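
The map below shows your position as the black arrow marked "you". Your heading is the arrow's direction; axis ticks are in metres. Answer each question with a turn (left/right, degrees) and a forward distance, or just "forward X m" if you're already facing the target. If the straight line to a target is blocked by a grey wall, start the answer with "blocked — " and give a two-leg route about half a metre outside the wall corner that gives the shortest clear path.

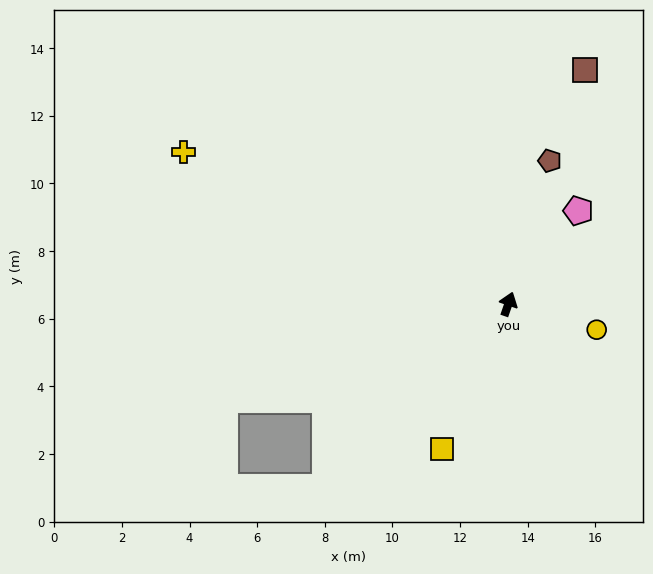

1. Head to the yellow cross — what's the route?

turn left 84°, forward 10.6 m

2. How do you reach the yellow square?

turn left 174°, forward 4.7 m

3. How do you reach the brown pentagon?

turn left 3°, forward 4.4 m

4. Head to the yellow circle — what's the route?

turn right 87°, forward 2.7 m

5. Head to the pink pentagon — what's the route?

turn right 18°, forward 3.4 m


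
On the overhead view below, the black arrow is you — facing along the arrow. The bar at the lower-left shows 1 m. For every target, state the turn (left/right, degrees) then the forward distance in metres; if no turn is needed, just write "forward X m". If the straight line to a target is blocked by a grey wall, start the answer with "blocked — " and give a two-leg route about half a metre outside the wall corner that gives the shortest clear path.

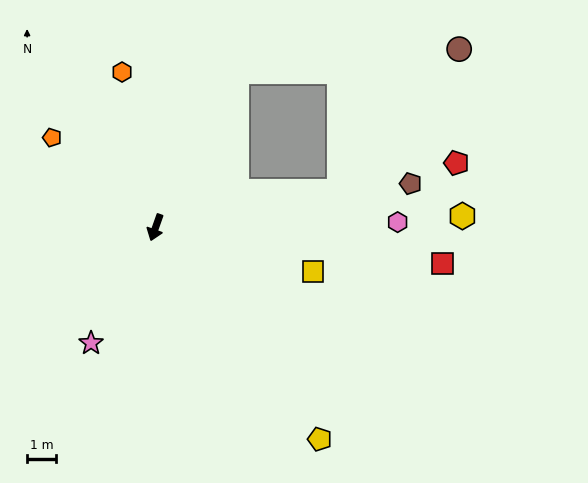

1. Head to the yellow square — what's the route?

turn left 94°, forward 5.7 m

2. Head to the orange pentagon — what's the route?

turn right 111°, forward 4.7 m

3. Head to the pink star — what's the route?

turn right 10°, forward 4.6 m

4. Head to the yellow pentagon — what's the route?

turn left 57°, forward 9.3 m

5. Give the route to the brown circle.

blocked — turn left 121°, forward 6.5 m, then turn left 38°, forward 6.4 m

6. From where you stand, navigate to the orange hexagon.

turn right 148°, forward 5.5 m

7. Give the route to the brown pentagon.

turn left 119°, forward 8.9 m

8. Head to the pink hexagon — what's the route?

turn left 111°, forward 8.4 m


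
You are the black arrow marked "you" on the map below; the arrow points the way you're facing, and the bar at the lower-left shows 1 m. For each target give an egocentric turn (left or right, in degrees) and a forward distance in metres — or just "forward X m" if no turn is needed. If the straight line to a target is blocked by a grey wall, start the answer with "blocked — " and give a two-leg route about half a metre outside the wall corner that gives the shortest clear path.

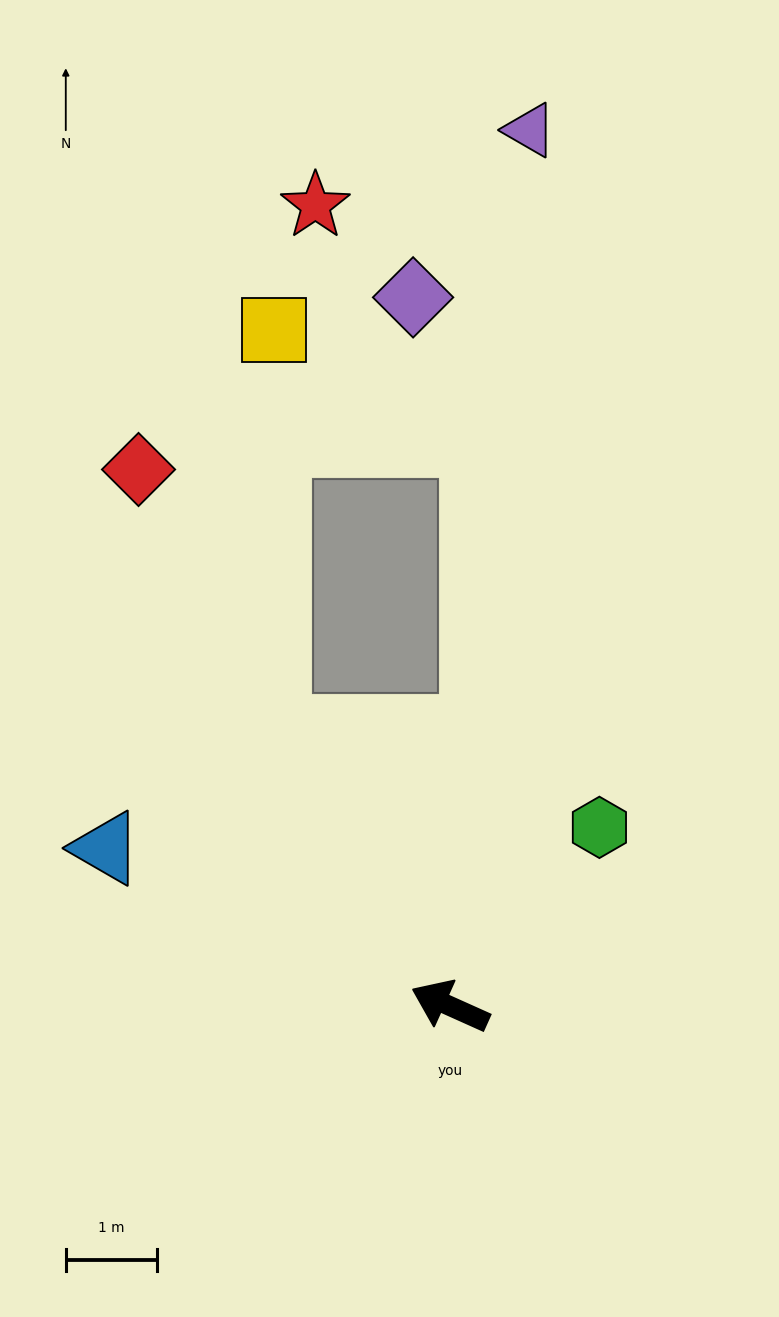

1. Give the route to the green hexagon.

turn right 106°, forward 2.6 m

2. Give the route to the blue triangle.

forward 4.1 m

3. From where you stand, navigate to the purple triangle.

turn right 71°, forward 9.6 m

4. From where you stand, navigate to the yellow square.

blocked — turn right 33°, forward 3.6 m, then turn right 33°, forward 4.4 m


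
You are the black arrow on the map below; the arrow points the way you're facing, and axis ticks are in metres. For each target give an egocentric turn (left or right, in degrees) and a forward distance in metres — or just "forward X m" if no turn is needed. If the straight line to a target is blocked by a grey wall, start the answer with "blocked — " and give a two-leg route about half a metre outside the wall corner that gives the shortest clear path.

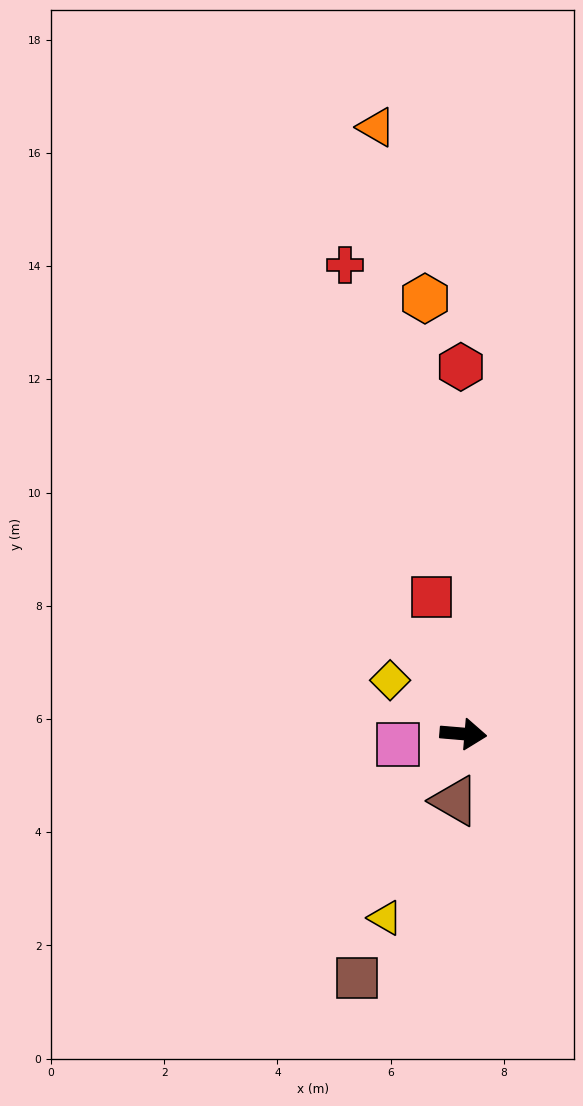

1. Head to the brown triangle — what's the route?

turn right 93°, forward 1.2 m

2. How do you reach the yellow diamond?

turn left 149°, forward 1.6 m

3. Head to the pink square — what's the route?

turn right 166°, forward 1.2 m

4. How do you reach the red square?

turn left 108°, forward 2.5 m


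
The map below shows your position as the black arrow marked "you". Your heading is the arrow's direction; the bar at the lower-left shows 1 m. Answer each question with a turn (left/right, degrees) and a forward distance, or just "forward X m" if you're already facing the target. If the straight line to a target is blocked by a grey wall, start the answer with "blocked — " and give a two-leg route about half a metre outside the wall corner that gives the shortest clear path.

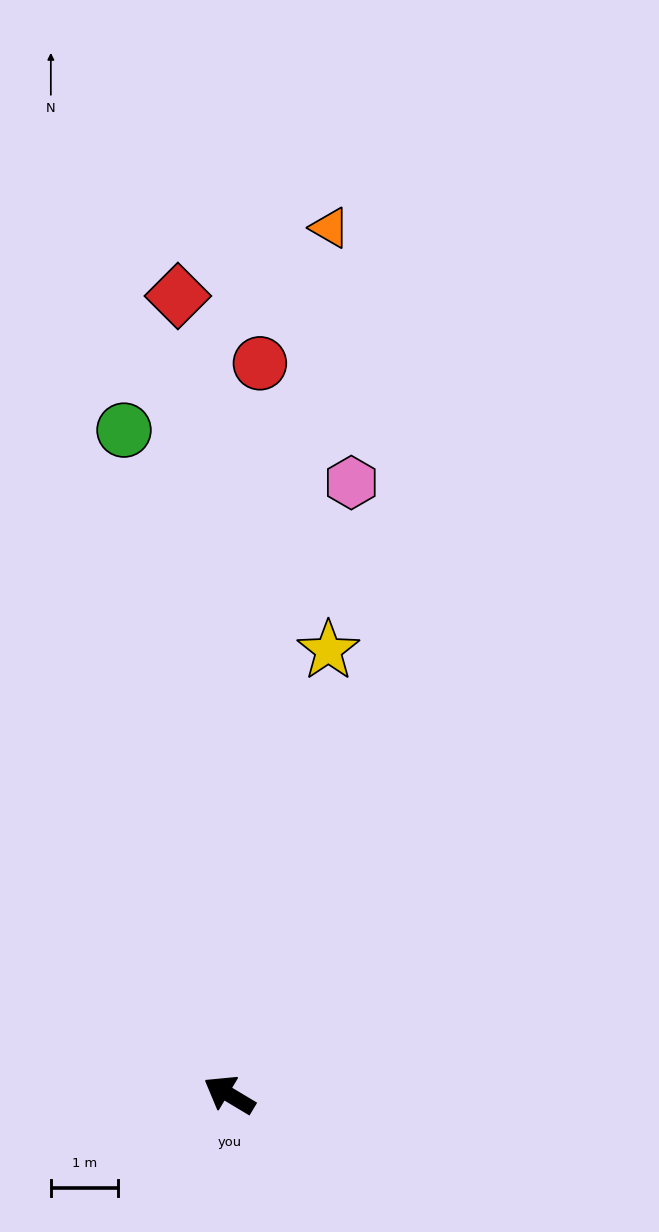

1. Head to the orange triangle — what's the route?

turn right 66°, forward 12.9 m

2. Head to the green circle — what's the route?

turn right 50°, forward 10.0 m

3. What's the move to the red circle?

turn right 61°, forward 10.9 m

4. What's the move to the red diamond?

turn right 55°, forward 11.9 m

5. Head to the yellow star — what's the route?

turn right 72°, forward 6.8 m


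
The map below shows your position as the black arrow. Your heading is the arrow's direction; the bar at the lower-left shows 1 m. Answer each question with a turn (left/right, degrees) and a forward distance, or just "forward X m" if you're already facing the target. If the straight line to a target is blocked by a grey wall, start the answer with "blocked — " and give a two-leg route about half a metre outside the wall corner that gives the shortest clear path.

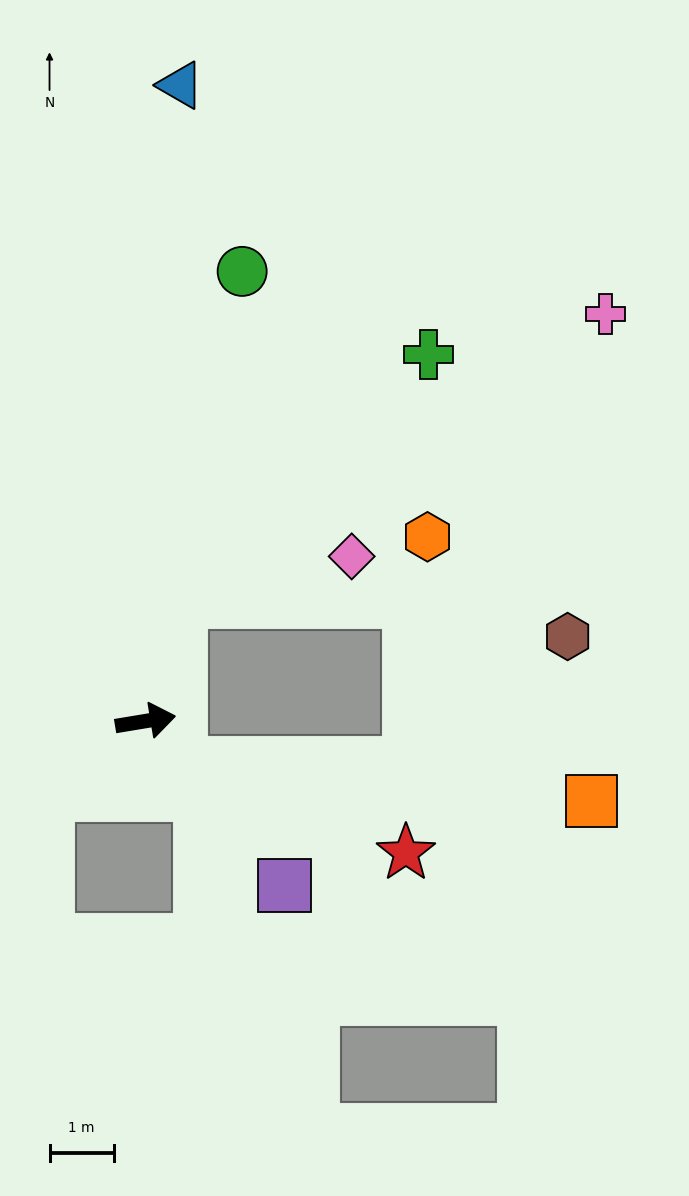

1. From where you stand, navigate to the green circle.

turn left 68°, forward 7.1 m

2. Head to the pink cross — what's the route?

blocked — turn left 65°, forward 1.9 m, then turn right 40°, forward 8.0 m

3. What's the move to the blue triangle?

turn left 77°, forward 9.9 m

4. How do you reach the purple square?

turn right 59°, forward 3.3 m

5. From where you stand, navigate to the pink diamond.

blocked — turn left 65°, forward 1.9 m, then turn right 60°, forward 2.8 m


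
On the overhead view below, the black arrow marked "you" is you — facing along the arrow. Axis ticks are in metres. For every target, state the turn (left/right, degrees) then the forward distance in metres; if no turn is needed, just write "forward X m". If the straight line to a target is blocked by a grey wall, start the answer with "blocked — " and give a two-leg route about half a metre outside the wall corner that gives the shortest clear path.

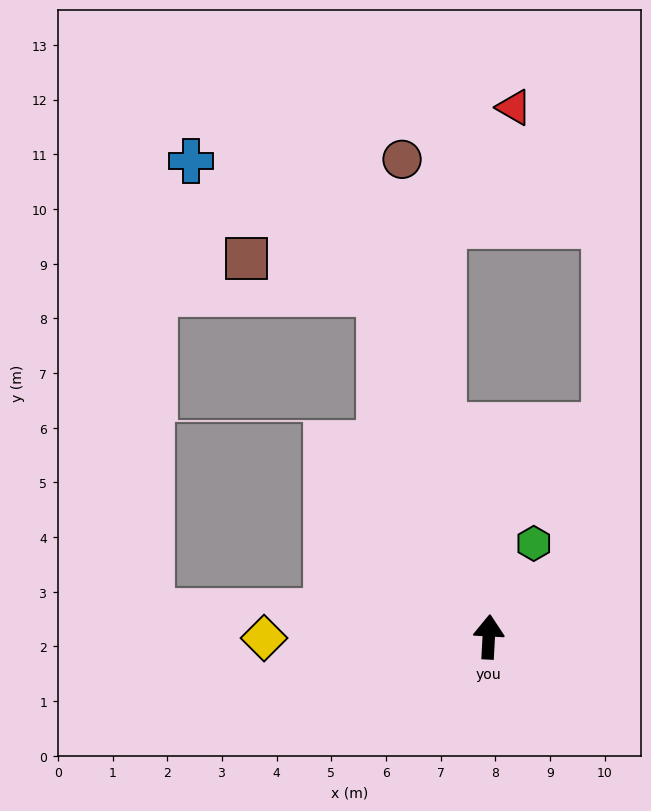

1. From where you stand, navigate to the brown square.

blocked — turn left 21°, forward 6.6 m, then turn left 57°, forward 2.5 m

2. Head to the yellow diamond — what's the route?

turn left 93°, forward 4.1 m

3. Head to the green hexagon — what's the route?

turn right 23°, forward 1.9 m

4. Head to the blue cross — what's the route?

blocked — turn left 21°, forward 6.6 m, then turn left 37°, forward 4.2 m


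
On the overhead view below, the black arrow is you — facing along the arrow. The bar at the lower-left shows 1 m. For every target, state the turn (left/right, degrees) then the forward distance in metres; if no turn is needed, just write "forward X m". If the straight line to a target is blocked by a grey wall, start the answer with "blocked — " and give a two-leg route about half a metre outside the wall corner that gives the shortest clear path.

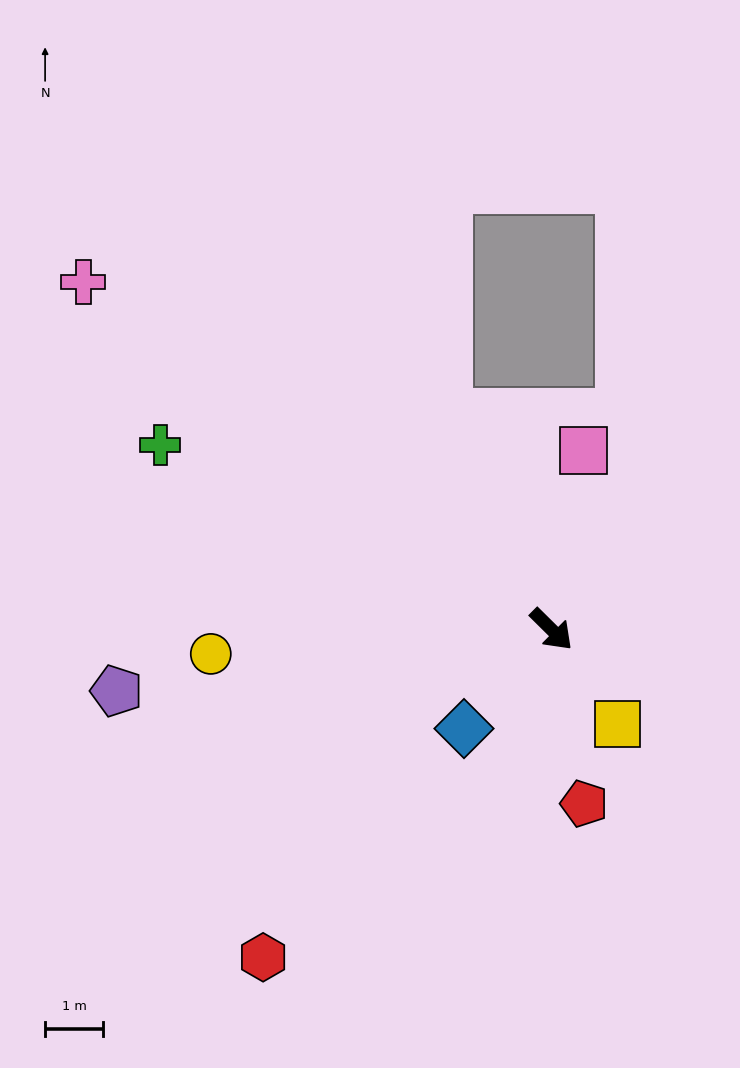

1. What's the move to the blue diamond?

turn right 87°, forward 2.3 m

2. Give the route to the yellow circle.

turn right 131°, forward 5.9 m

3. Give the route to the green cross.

turn right 161°, forward 7.4 m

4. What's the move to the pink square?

turn left 125°, forward 3.1 m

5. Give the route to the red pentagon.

turn right 35°, forward 3.1 m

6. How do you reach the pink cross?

turn right 172°, forward 10.0 m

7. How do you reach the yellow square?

turn right 10°, forward 2.0 m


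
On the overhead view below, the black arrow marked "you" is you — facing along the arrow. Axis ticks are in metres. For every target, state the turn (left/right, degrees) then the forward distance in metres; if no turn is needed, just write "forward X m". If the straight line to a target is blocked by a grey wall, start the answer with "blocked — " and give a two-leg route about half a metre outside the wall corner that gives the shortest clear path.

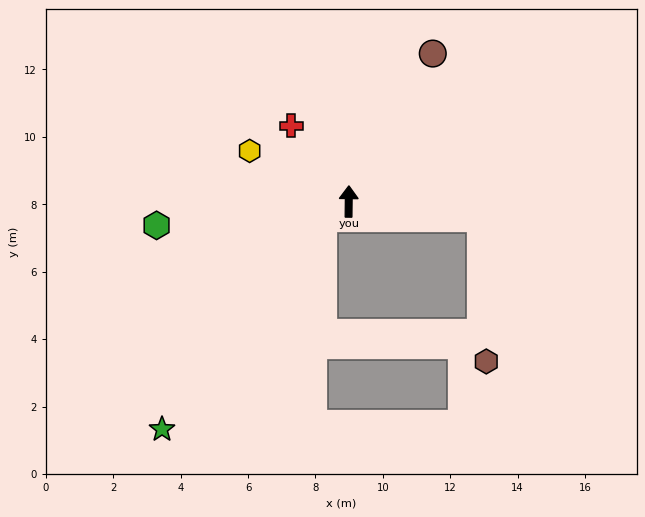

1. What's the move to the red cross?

turn left 38°, forward 2.8 m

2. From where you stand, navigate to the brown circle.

turn right 29°, forward 5.0 m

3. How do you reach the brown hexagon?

blocked — turn right 96°, forward 4.0 m, then turn right 81°, forward 4.3 m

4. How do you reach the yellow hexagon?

turn left 64°, forward 3.3 m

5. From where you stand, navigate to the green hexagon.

turn left 98°, forward 5.7 m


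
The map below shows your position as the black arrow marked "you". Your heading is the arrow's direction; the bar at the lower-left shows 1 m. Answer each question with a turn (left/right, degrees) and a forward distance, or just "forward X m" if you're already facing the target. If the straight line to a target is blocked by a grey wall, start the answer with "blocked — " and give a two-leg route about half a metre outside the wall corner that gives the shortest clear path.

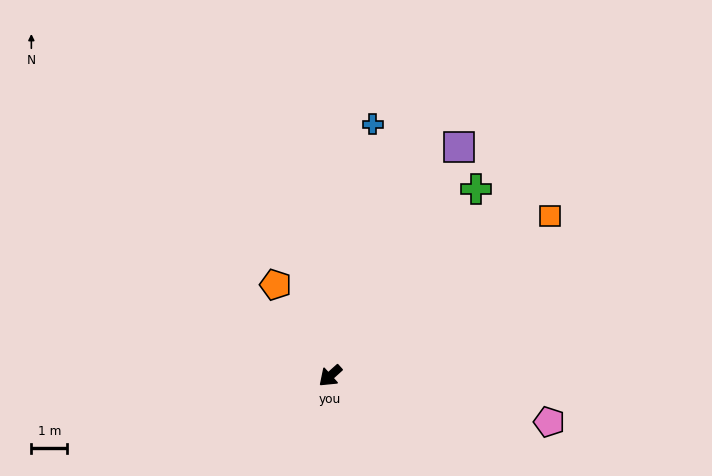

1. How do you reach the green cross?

turn right 170°, forward 6.6 m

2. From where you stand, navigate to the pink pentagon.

turn left 126°, forward 6.2 m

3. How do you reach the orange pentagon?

turn right 101°, forward 2.9 m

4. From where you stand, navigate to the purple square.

turn right 161°, forward 7.3 m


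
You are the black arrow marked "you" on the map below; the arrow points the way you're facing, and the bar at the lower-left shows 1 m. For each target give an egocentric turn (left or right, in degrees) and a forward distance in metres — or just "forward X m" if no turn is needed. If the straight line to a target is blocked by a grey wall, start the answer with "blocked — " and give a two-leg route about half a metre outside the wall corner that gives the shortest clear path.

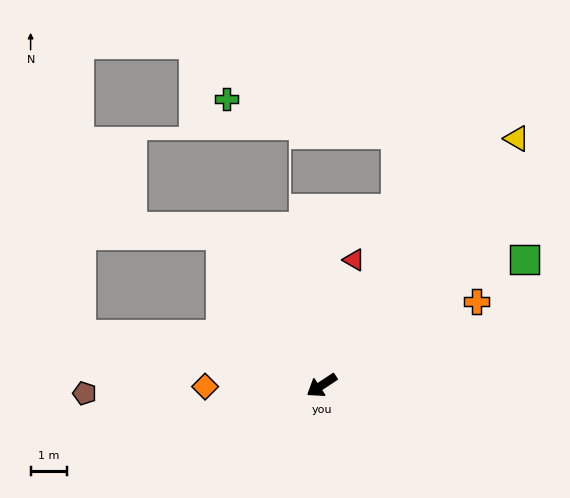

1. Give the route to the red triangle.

turn right 138°, forward 3.6 m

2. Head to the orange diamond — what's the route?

turn right 33°, forward 3.2 m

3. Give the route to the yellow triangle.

turn right 162°, forward 8.7 m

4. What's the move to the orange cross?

turn left 175°, forward 4.9 m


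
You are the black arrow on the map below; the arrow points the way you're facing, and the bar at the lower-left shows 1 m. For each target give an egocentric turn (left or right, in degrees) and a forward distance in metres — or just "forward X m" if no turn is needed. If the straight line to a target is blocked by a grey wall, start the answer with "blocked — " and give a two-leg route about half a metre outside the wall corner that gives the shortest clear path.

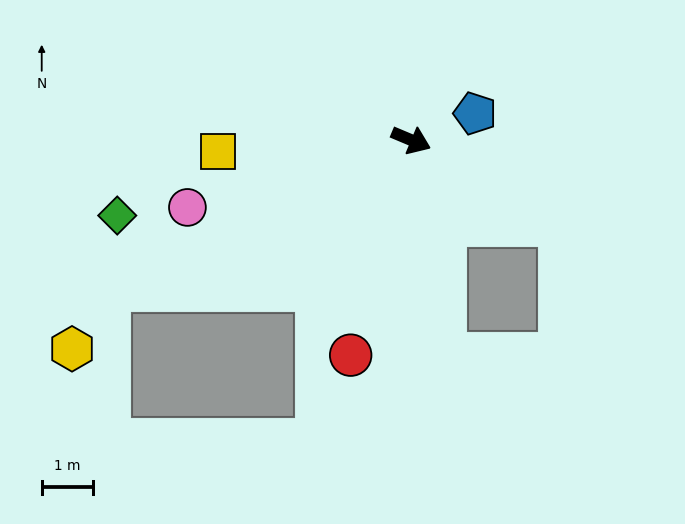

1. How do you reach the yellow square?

turn right 154°, forward 3.8 m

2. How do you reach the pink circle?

turn right 140°, forward 4.5 m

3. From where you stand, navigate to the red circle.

turn right 83°, forward 4.3 m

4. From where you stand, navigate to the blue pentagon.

turn left 45°, forward 1.3 m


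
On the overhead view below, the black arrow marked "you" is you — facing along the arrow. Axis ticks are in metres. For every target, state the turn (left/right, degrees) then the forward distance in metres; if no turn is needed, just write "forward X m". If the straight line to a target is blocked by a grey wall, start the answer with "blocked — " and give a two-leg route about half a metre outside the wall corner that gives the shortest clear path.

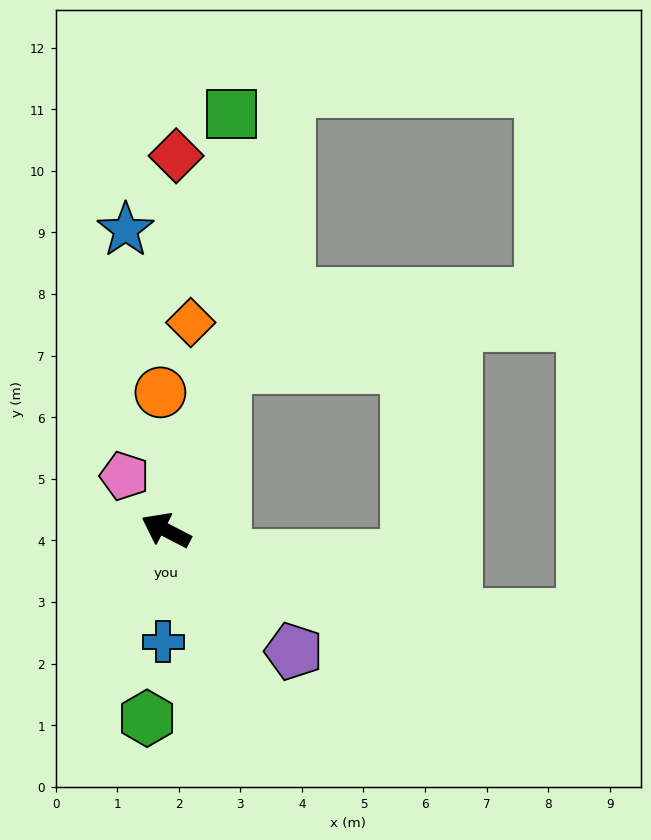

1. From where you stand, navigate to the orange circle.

turn right 60°, forward 2.2 m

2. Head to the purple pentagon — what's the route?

turn left 164°, forward 2.9 m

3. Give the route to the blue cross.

turn left 116°, forward 1.8 m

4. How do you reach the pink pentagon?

turn right 25°, forward 1.1 m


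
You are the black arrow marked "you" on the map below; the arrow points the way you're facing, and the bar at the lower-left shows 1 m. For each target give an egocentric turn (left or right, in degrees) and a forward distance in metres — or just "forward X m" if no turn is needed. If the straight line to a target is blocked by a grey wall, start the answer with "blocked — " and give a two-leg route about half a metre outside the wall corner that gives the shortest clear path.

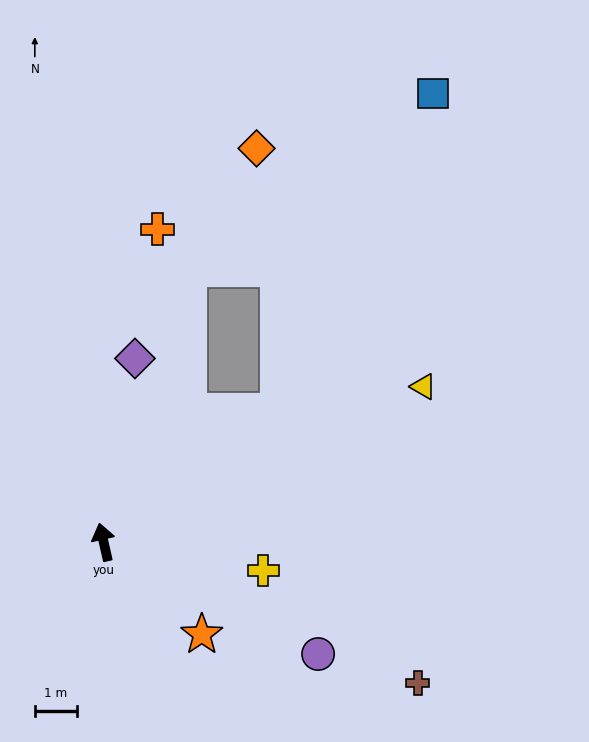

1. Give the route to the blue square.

blocked — turn right 66°, forward 5.2 m, then turn left 27°, forward 8.4 m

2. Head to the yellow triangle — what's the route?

turn right 77°, forward 8.5 m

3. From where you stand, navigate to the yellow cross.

turn right 113°, forward 3.9 m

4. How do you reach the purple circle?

turn right 130°, forward 5.8 m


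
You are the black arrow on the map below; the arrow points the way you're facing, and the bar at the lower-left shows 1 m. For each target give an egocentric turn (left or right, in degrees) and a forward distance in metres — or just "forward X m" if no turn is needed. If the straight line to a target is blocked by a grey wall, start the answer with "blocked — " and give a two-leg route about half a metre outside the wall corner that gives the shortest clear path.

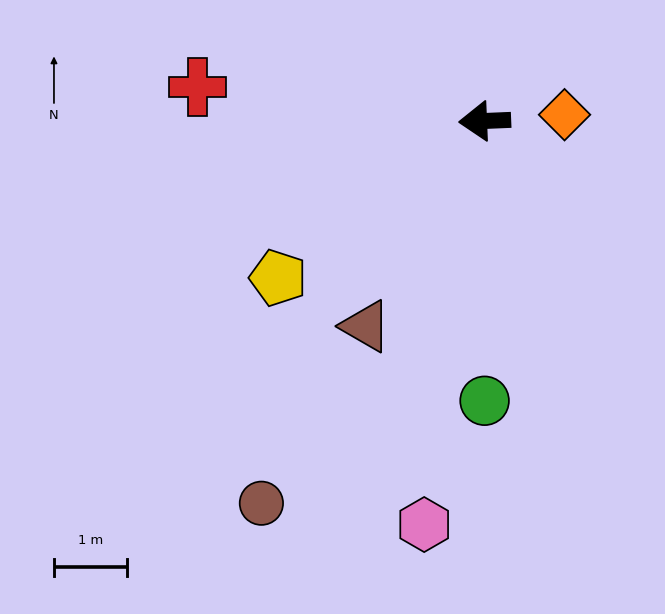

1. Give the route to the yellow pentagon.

turn left 35°, forward 3.6 m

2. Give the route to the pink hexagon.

turn left 79°, forward 5.6 m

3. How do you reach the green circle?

turn left 88°, forward 3.9 m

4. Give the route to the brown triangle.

turn left 58°, forward 3.3 m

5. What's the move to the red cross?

turn right 9°, forward 4.0 m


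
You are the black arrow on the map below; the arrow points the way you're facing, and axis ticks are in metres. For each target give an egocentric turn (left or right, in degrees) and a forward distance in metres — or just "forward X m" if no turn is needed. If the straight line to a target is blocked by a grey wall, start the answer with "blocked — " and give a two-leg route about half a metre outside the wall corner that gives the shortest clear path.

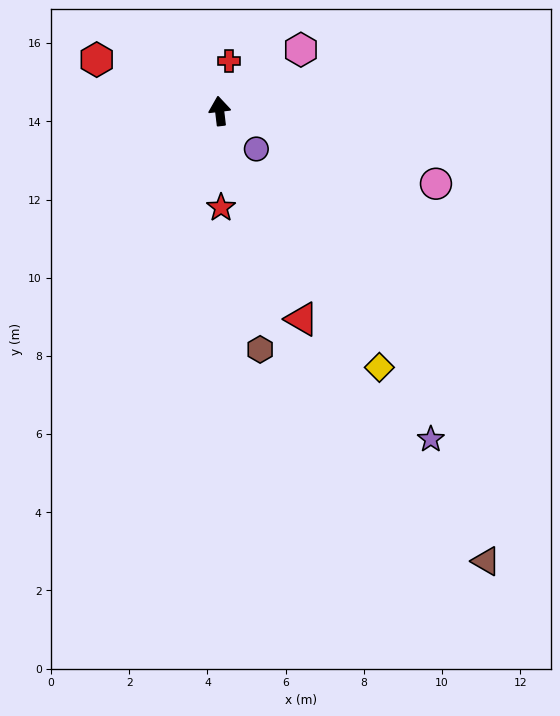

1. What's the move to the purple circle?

turn right 143°, forward 1.4 m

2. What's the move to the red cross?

turn right 17°, forward 1.3 m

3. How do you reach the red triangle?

turn right 165°, forward 5.7 m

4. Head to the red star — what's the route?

turn left 174°, forward 2.5 m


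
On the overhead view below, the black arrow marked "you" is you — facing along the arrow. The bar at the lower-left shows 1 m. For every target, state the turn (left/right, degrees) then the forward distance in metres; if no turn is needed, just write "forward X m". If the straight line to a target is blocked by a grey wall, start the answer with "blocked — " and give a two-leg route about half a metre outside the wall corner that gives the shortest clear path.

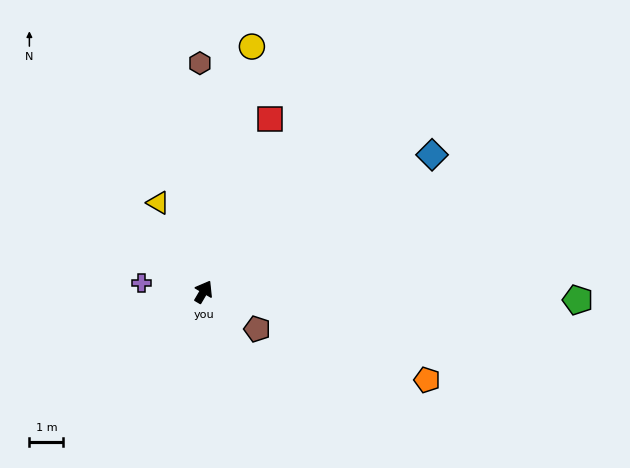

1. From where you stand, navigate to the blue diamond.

turn right 29°, forward 7.9 m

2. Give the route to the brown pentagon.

turn right 94°, forward 1.9 m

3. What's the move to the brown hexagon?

turn left 31°, forward 6.7 m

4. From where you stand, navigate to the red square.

turn left 9°, forward 5.5 m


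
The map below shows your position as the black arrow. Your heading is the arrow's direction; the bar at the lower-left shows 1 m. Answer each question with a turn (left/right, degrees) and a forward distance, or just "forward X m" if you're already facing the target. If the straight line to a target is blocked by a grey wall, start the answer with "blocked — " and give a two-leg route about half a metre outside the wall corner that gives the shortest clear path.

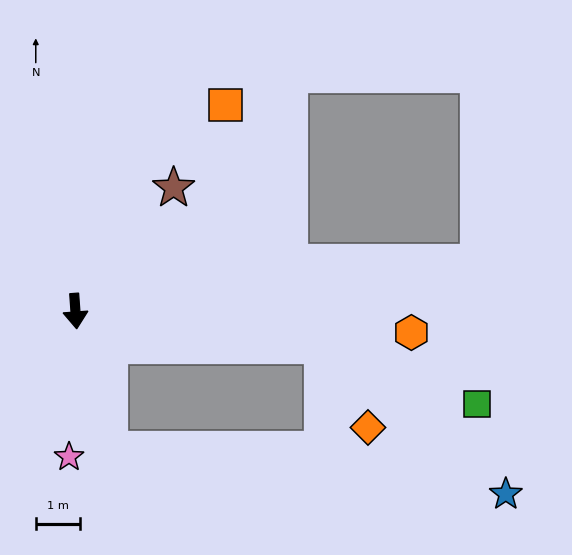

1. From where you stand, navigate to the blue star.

blocked — turn left 78°, forward 5.6 m, then turn right 31°, forward 5.3 m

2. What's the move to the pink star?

turn right 7°, forward 3.3 m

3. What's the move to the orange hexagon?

turn left 82°, forward 7.6 m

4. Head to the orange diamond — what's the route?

blocked — turn left 78°, forward 5.6 m, then turn right 54°, forward 2.1 m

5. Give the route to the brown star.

turn left 137°, forward 3.5 m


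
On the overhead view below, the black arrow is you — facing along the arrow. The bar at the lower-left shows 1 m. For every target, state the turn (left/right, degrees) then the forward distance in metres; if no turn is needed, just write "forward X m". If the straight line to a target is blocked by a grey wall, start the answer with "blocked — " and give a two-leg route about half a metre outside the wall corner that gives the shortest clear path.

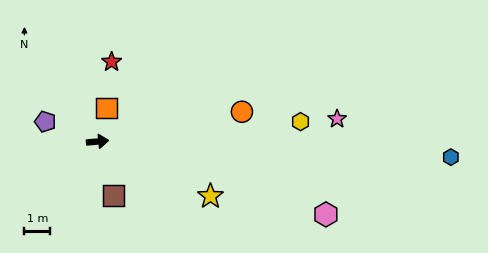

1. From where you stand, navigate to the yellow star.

turn right 31°, forward 4.8 m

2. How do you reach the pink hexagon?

turn right 23°, forward 9.2 m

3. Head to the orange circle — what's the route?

turn left 6°, forward 5.7 m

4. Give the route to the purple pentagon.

turn left 154°, forward 2.2 m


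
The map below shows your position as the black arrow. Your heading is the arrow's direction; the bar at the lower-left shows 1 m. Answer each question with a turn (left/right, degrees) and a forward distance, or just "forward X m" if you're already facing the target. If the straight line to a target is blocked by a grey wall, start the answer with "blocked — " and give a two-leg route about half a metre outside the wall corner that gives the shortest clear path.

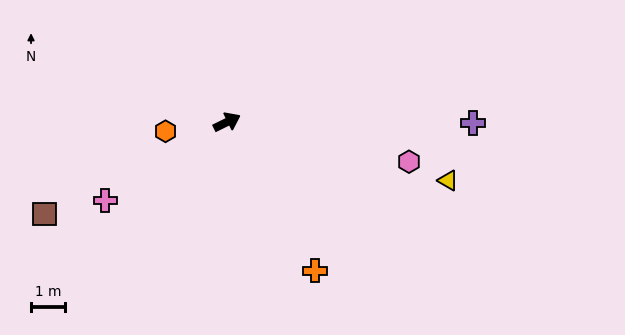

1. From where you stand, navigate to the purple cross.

turn right 26°, forward 7.3 m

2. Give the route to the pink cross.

turn right 173°, forward 4.3 m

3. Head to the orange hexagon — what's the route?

turn left 162°, forward 1.9 m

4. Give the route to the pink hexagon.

turn right 39°, forward 5.5 m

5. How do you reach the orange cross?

turn right 86°, forward 5.1 m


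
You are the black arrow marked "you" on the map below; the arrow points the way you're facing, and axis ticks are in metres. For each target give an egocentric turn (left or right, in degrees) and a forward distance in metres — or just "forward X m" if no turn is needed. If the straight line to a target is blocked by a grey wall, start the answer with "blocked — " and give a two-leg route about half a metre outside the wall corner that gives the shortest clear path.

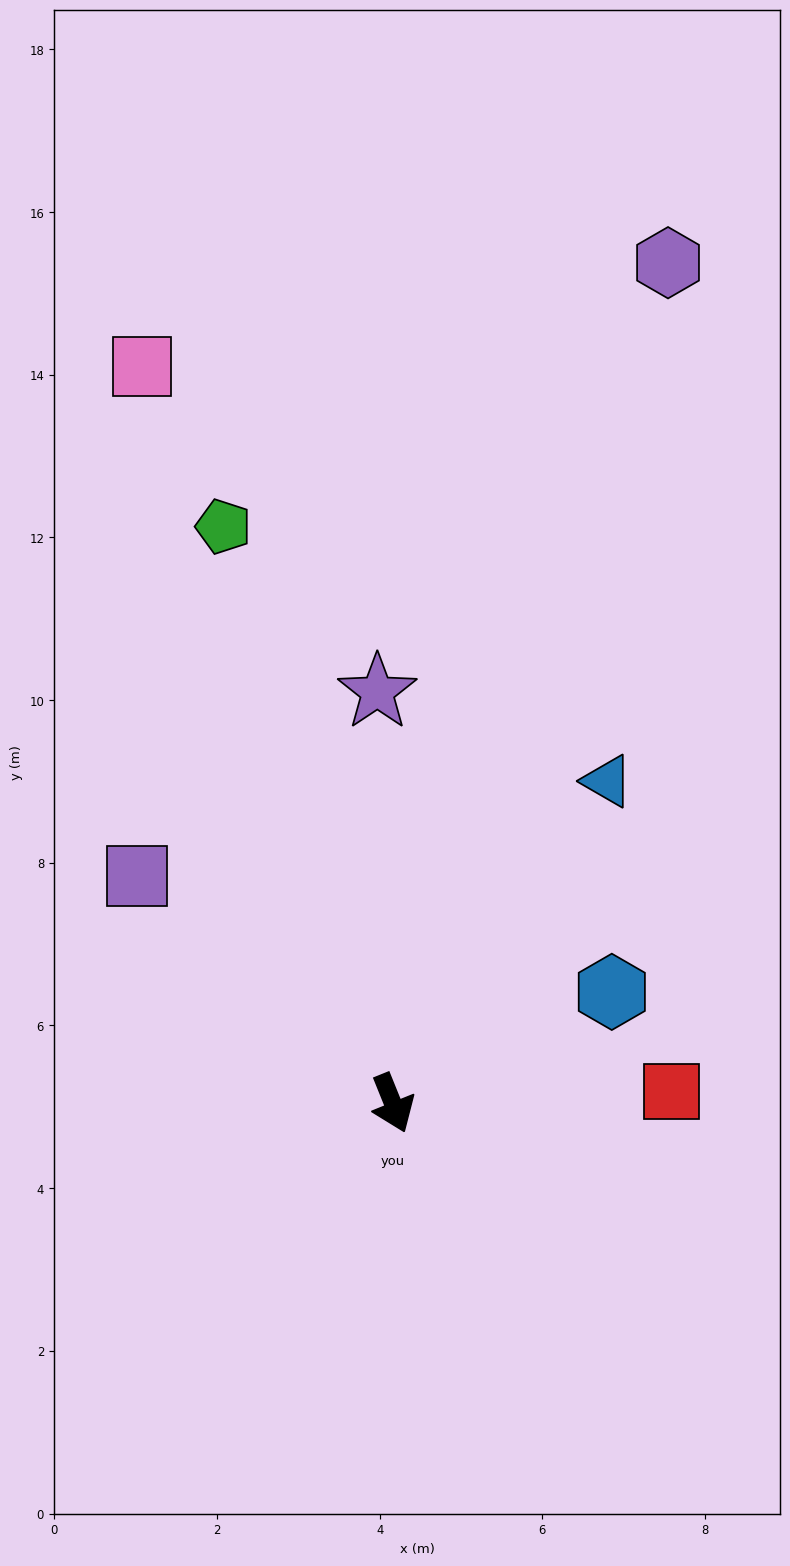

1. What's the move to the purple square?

turn right 154°, forward 4.2 m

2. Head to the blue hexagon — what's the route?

turn left 95°, forward 3.0 m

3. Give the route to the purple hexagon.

turn left 140°, forward 10.9 m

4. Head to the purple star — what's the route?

turn left 160°, forward 5.1 m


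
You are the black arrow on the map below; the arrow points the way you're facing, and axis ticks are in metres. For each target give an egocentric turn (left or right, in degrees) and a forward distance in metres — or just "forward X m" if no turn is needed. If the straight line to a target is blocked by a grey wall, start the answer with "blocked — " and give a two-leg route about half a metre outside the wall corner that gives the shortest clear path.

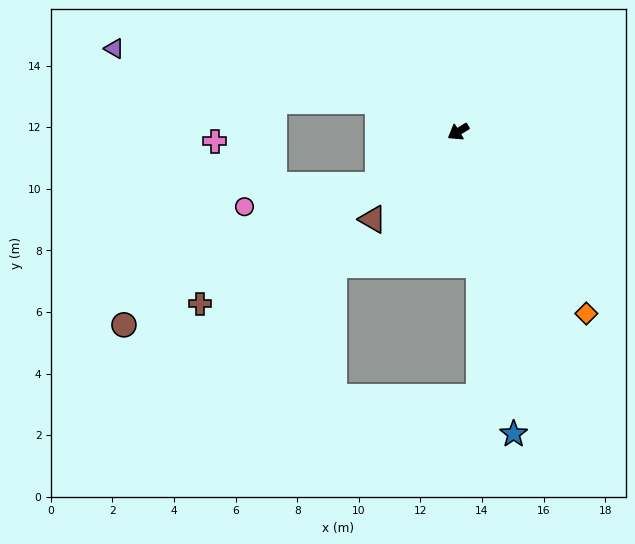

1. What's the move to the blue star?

turn left 69°, forward 10.0 m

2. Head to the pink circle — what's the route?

blocked — forward 3.1 m, then turn right 22°, forward 4.4 m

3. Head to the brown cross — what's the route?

turn left 2°, forward 10.1 m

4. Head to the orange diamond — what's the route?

turn left 94°, forward 7.2 m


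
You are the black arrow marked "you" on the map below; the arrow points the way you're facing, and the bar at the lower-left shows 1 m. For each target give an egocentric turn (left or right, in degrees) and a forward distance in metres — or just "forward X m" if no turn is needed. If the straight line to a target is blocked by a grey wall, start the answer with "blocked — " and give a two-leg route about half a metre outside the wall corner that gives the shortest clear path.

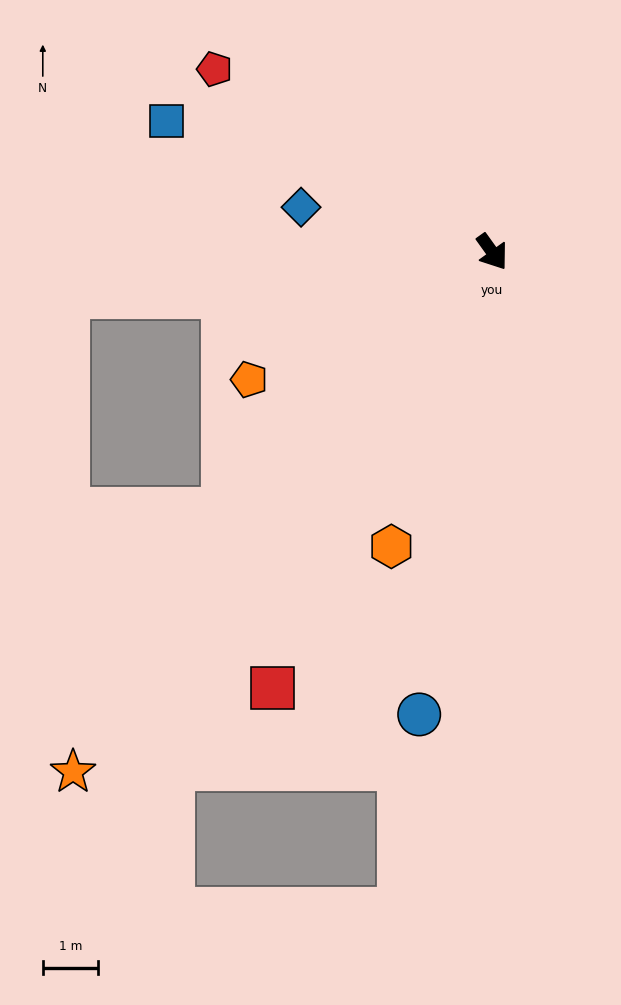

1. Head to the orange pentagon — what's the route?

turn right 98°, forward 5.0 m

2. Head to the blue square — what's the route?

turn right 148°, forward 6.4 m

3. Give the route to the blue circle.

turn right 45°, forward 8.5 m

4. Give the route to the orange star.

turn right 75°, forward 12.1 m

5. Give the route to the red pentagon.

turn right 159°, forward 6.0 m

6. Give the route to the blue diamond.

turn right 139°, forward 3.6 m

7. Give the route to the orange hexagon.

turn right 55°, forward 5.6 m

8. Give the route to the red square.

turn right 62°, forward 8.8 m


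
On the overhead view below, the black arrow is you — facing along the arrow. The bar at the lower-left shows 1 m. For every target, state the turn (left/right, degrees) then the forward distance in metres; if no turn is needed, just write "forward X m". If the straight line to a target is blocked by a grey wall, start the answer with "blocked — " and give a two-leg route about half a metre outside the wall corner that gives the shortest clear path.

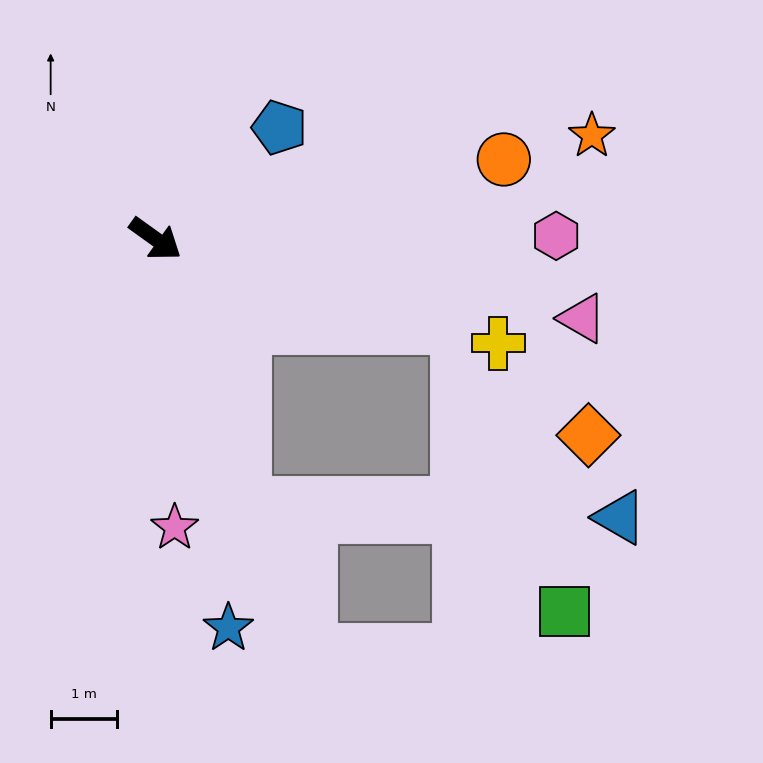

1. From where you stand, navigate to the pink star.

turn right 50°, forward 4.3 m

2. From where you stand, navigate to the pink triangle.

turn left 25°, forward 6.5 m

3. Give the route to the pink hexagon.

turn left 36°, forward 6.0 m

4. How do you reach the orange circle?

turn left 49°, forward 5.4 m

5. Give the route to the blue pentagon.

turn left 78°, forward 2.5 m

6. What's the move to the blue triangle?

blocked — turn right 36°, forward 4.2 m, then turn left 70°, forward 5.7 m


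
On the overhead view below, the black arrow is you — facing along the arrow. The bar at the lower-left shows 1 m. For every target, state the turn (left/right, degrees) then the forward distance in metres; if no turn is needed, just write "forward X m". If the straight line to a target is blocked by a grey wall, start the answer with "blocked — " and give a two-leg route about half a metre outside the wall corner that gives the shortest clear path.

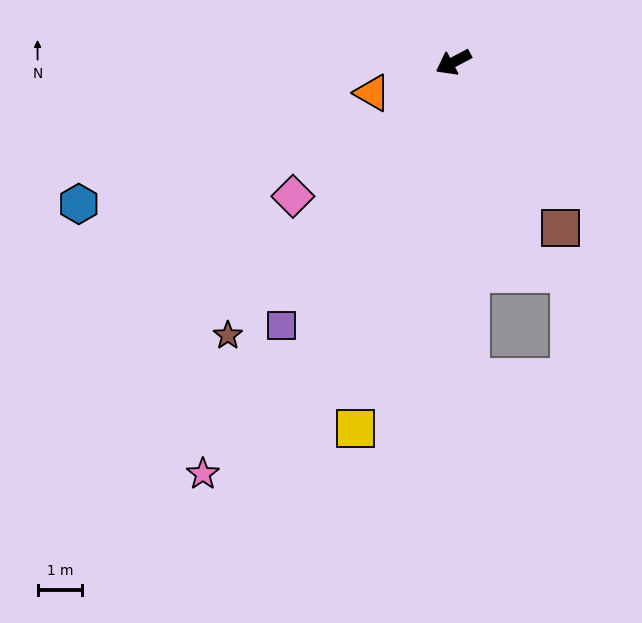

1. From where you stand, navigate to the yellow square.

turn left 47°, forward 8.5 m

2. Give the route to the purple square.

turn left 29°, forward 7.1 m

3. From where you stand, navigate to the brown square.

turn left 95°, forward 4.4 m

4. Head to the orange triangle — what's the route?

turn right 7°, forward 1.9 m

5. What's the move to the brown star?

turn left 22°, forward 8.0 m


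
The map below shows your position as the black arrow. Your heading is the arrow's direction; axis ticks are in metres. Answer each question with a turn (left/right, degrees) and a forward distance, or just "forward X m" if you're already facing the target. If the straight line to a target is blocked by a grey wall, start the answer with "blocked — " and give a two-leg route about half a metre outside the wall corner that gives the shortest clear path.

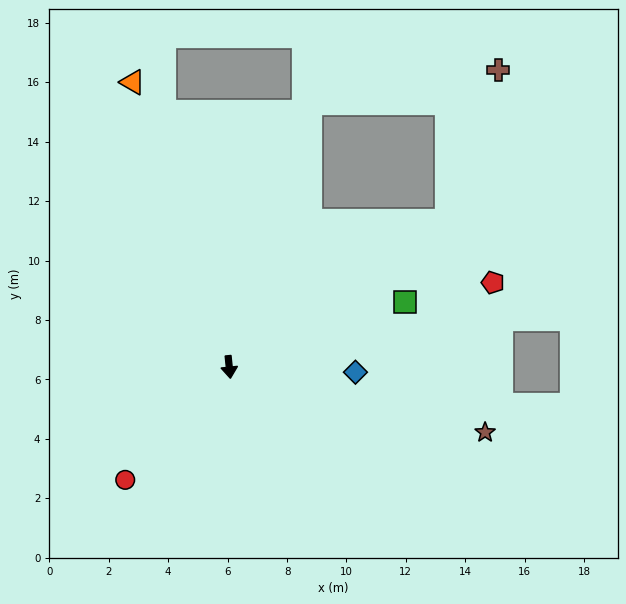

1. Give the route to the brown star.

turn left 70°, forward 8.9 m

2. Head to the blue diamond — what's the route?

turn left 82°, forward 4.3 m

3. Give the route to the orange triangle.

turn right 167°, forward 10.1 m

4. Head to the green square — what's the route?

turn left 104°, forward 6.3 m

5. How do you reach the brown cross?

blocked — turn left 118°, forward 8.8 m, then turn left 38°, forward 5.4 m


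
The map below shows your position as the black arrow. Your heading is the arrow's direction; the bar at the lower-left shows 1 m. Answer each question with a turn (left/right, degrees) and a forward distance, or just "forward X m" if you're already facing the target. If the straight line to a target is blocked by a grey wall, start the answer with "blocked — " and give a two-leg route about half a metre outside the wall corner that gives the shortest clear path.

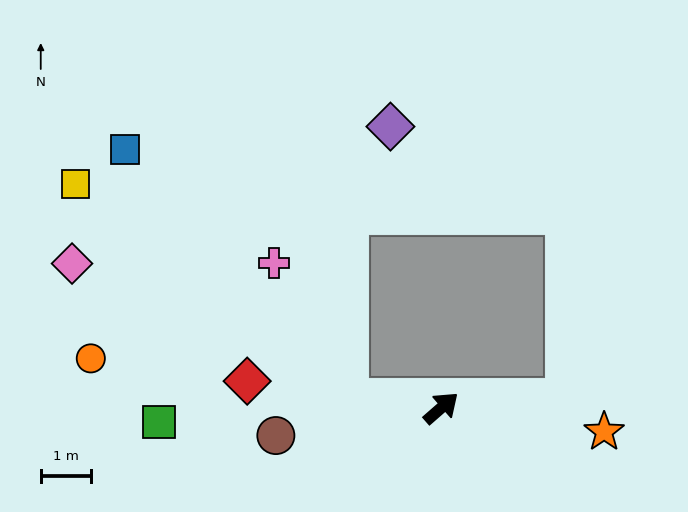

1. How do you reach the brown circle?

turn left 148°, forward 3.4 m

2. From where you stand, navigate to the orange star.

turn right 49°, forward 3.3 m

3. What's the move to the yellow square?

blocked — turn left 134°, forward 1.9 m, then turn right 34°, forward 6.9 m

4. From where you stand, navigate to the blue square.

blocked — turn left 134°, forward 1.9 m, then turn right 43°, forward 6.7 m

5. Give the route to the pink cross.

blocked — turn left 134°, forward 1.9 m, then turn right 57°, forward 3.1 m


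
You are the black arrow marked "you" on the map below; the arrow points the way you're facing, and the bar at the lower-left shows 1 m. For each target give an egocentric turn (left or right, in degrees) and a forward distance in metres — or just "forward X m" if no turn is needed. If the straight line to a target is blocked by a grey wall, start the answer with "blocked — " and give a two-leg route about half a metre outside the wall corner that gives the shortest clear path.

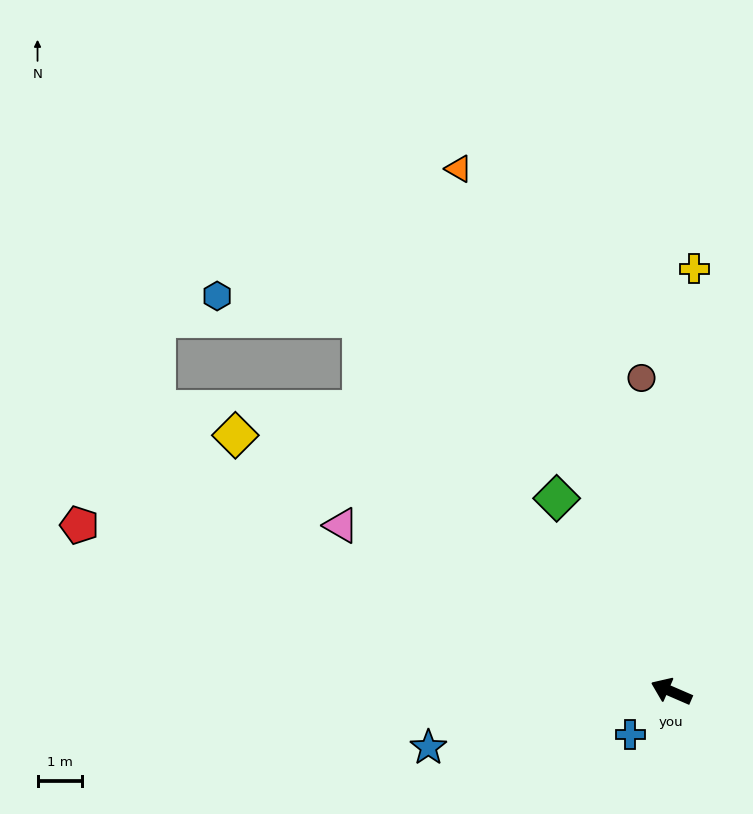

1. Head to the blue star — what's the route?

turn left 36°, forward 5.6 m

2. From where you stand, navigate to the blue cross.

turn left 70°, forward 1.3 m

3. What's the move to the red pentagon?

turn left 8°, forward 13.8 m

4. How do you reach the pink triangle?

turn right 3°, forward 8.3 m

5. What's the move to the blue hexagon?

blocked — turn right 27°, forward 10.8 m, then turn left 41°, forward 3.3 m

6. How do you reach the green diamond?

turn right 36°, forward 5.0 m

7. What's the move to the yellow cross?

turn right 70°, forward 9.5 m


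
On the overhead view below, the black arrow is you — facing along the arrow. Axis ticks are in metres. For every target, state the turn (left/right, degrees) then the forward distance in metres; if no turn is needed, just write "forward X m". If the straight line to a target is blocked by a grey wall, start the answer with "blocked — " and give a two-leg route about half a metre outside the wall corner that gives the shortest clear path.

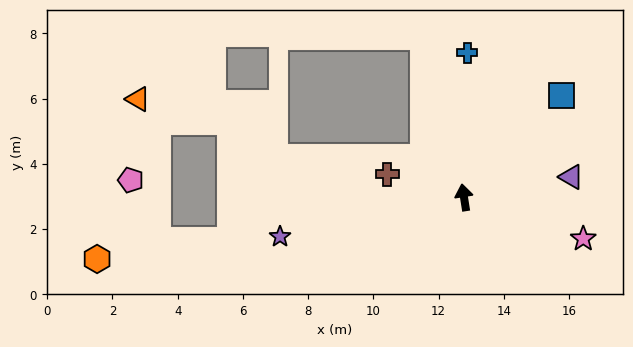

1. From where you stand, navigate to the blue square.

turn right 53°, forward 4.3 m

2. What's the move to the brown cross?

turn left 64°, forward 2.5 m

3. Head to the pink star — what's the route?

turn right 118°, forward 3.9 m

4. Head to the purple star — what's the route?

turn left 93°, forward 5.8 m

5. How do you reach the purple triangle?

turn right 88°, forward 3.3 m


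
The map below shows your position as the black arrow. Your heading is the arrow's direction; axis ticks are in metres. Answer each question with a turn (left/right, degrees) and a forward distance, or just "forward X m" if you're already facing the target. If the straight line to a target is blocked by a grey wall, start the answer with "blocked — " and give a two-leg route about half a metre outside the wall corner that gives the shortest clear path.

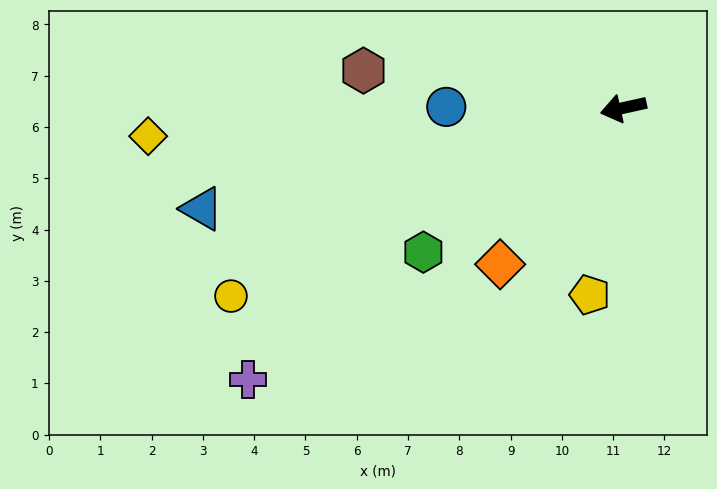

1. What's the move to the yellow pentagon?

turn left 67°, forward 3.7 m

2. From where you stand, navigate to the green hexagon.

turn left 23°, forward 4.8 m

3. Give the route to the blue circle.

turn right 13°, forward 3.5 m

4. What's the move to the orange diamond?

turn left 39°, forward 3.9 m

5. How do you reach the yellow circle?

turn left 13°, forward 8.5 m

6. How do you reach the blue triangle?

forward 8.5 m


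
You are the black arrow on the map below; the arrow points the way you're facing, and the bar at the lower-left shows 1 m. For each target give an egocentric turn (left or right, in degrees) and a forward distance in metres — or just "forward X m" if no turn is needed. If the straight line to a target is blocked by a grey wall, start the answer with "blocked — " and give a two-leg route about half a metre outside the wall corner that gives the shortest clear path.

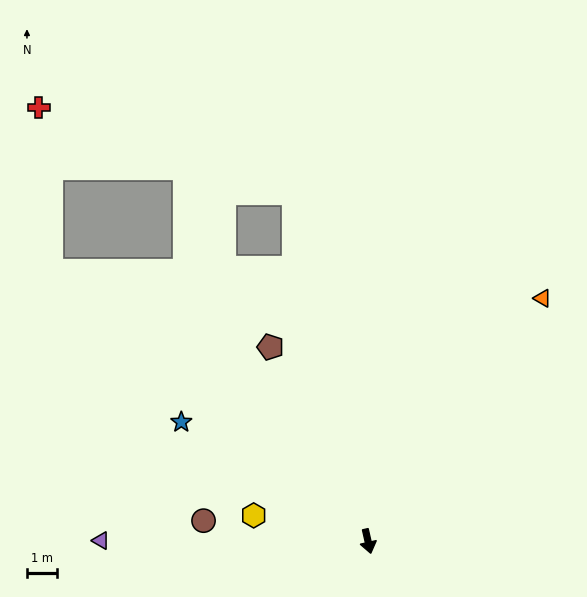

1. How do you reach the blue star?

turn right 135°, forward 7.5 m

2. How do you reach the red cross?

blocked — turn right 143°, forward 14.1 m, then turn right 46°, forward 5.6 m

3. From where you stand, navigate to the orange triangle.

turn left 132°, forward 10.1 m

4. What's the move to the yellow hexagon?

turn right 116°, forward 4.0 m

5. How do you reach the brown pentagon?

turn right 166°, forward 7.4 m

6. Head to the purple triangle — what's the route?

turn right 103°, forward 9.0 m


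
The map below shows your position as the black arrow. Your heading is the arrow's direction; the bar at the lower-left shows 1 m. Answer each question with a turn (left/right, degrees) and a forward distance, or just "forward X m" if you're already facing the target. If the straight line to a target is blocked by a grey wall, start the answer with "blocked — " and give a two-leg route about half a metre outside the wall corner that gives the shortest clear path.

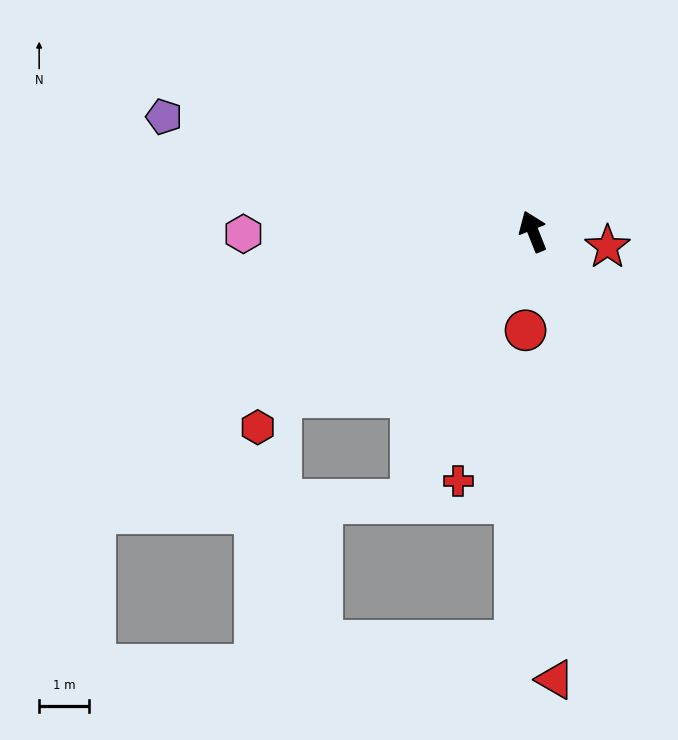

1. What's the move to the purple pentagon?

turn left 51°, forward 7.8 m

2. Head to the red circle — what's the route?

turn left 154°, forward 2.0 m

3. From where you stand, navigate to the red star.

turn right 123°, forward 1.5 m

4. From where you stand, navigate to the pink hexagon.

turn left 69°, forward 5.8 m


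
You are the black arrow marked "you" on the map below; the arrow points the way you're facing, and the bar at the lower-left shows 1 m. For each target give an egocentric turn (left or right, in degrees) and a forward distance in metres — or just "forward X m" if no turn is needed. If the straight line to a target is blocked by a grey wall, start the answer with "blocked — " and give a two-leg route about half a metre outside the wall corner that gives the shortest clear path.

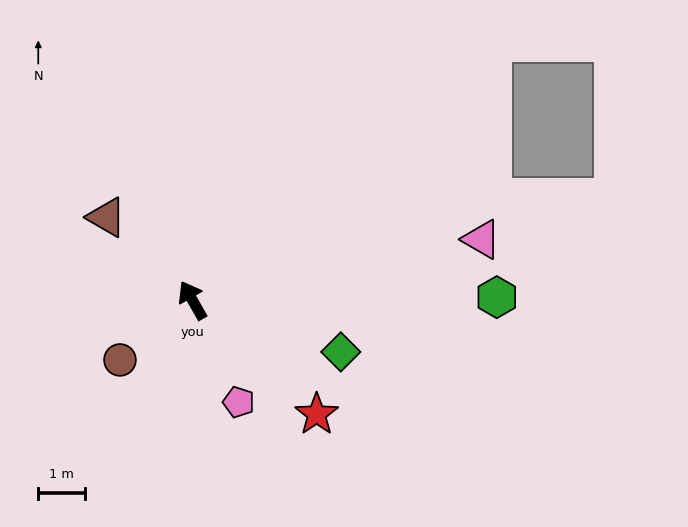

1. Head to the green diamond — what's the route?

turn right 139°, forward 3.4 m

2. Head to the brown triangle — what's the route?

turn left 16°, forward 2.6 m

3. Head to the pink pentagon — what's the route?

turn left 175°, forward 2.4 m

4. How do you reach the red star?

turn right 162°, forward 3.6 m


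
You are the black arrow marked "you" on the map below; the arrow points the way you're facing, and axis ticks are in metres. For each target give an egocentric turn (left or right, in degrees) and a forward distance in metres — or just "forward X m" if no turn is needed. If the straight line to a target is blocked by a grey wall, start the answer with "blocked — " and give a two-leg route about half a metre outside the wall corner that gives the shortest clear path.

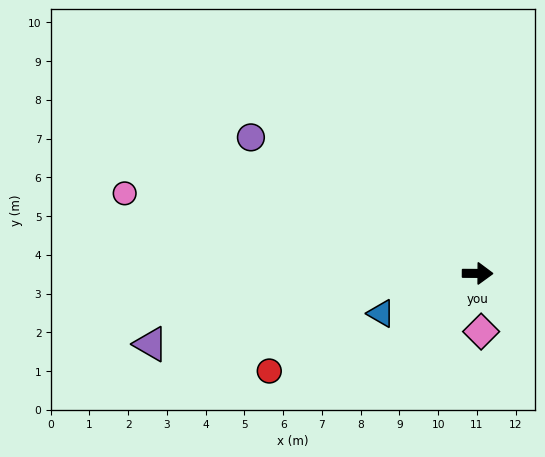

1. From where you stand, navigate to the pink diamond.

turn right 86°, forward 1.5 m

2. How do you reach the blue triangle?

turn right 157°, forward 2.7 m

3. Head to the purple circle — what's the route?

turn left 149°, forward 6.8 m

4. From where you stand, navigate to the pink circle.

turn left 168°, forward 9.3 m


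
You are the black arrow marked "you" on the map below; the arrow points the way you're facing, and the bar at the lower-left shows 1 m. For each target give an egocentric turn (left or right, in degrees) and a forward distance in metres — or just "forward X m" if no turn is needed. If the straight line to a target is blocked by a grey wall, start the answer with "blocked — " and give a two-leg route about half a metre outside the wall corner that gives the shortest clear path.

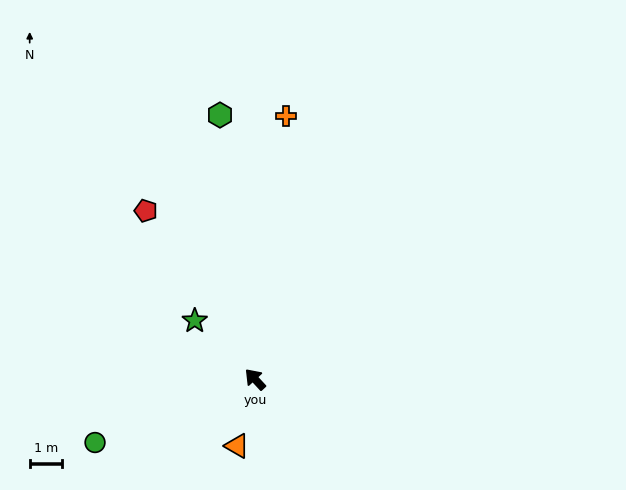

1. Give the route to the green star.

turn left 3°, forward 2.6 m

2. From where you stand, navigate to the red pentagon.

turn right 10°, forward 6.2 m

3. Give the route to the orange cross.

turn right 49°, forward 8.1 m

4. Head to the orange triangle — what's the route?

turn left 122°, forward 2.1 m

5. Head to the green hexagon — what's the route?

turn right 35°, forward 8.2 m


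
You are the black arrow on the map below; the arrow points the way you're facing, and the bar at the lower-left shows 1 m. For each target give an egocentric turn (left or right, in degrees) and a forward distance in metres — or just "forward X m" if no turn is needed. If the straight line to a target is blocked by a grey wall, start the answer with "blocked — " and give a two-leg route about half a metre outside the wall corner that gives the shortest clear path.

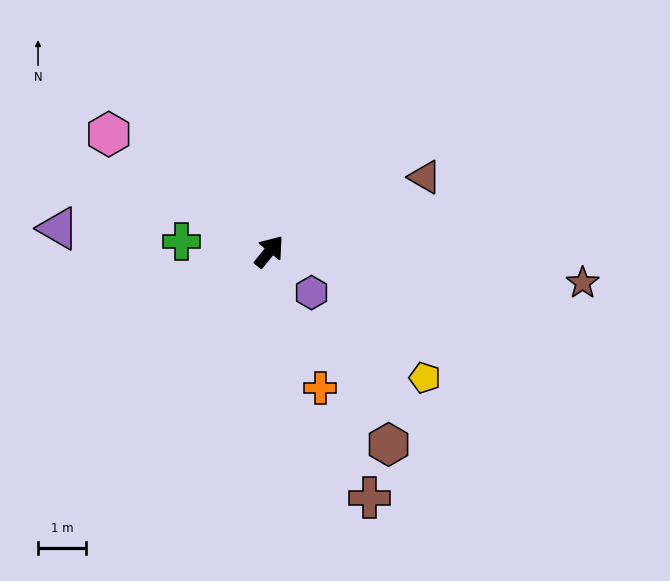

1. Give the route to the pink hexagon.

turn left 93°, forward 4.2 m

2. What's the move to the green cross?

turn left 123°, forward 1.8 m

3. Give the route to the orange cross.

turn right 120°, forward 3.0 m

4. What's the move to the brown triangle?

turn right 25°, forward 3.6 m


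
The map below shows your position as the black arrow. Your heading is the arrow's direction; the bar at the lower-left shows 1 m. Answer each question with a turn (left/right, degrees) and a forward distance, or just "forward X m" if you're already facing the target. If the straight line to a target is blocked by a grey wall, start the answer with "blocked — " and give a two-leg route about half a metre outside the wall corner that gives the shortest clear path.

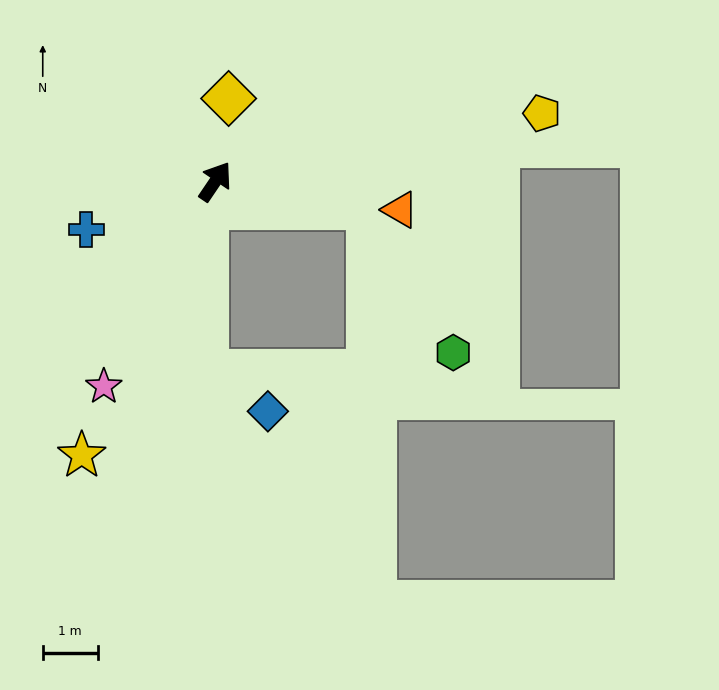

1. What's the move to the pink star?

turn right 174°, forward 4.3 m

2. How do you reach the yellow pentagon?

turn right 44°, forward 6.1 m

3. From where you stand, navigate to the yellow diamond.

turn left 25°, forward 1.5 m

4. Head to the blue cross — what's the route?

turn left 145°, forward 2.5 m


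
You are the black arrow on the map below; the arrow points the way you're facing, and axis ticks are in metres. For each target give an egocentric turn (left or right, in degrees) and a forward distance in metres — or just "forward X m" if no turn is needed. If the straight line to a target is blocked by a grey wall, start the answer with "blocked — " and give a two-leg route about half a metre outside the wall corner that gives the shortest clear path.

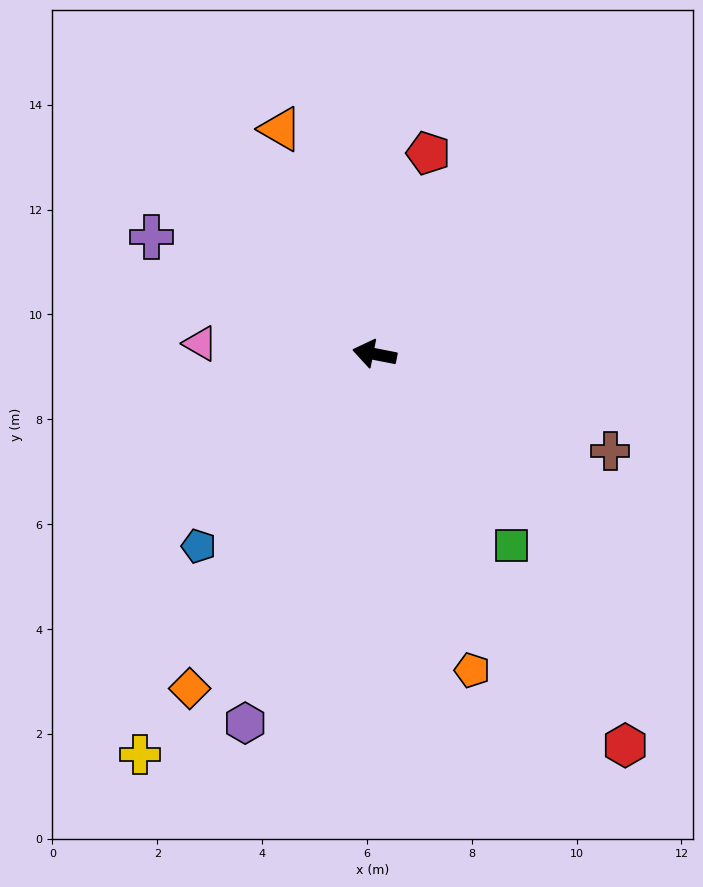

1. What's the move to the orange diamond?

turn left 72°, forward 7.3 m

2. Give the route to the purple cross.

turn right 17°, forward 4.8 m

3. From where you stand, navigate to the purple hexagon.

turn left 82°, forward 7.5 m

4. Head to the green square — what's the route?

turn left 137°, forward 4.5 m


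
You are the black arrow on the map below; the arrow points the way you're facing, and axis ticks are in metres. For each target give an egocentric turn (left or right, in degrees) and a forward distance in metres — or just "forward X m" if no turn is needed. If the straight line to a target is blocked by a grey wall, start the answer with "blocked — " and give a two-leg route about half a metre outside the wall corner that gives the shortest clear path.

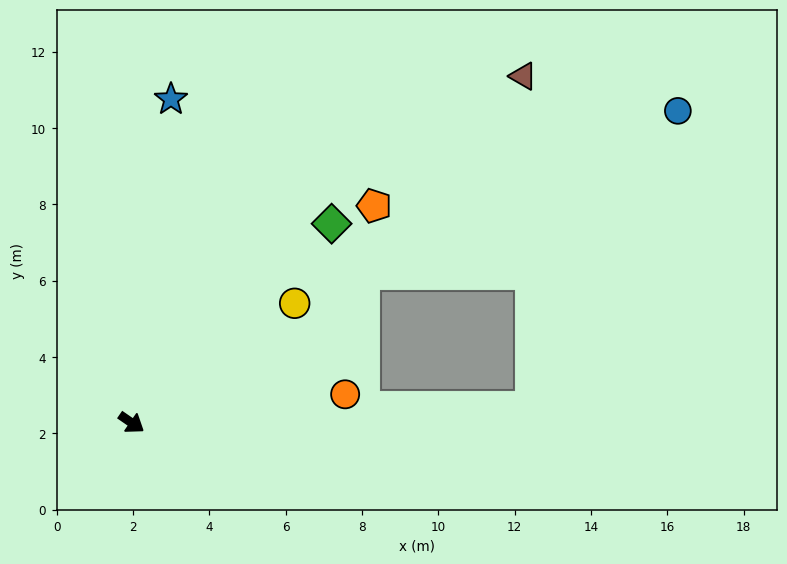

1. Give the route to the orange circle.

turn left 42°, forward 5.6 m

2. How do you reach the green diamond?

turn left 79°, forward 7.4 m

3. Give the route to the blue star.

turn left 118°, forward 8.5 m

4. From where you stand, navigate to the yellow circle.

turn left 71°, forward 5.3 m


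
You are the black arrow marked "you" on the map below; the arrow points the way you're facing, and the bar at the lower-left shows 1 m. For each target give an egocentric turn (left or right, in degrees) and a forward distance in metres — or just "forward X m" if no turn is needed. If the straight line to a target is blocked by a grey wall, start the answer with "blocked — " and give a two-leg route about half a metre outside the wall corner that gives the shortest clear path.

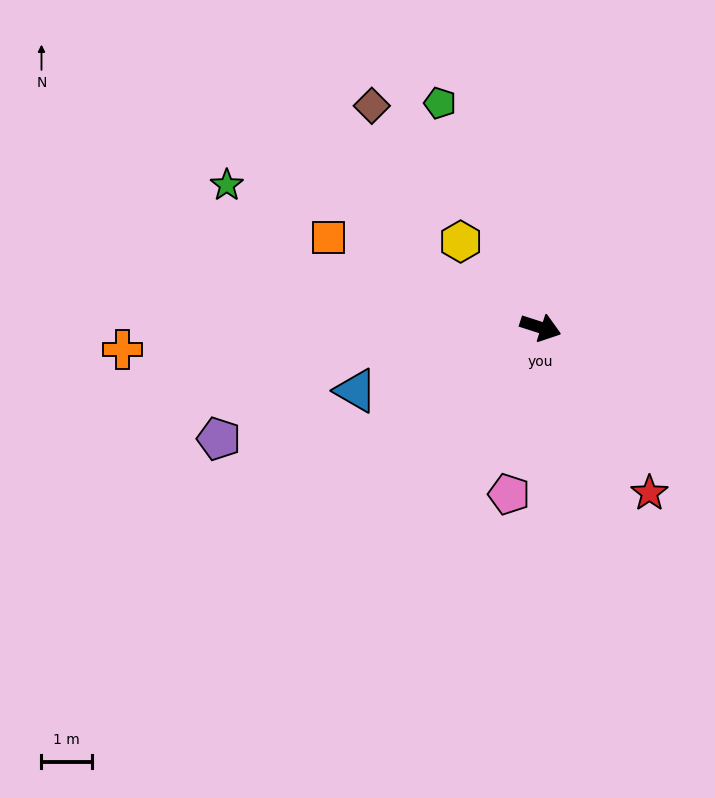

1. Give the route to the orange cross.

turn right 159°, forward 8.3 m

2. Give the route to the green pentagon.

turn left 132°, forward 4.8 m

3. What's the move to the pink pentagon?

turn right 83°, forward 3.3 m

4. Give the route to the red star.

turn right 39°, forward 3.9 m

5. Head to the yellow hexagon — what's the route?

turn left 151°, forward 2.3 m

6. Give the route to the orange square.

turn left 175°, forward 4.5 m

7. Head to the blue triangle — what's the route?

turn right 143°, forward 3.9 m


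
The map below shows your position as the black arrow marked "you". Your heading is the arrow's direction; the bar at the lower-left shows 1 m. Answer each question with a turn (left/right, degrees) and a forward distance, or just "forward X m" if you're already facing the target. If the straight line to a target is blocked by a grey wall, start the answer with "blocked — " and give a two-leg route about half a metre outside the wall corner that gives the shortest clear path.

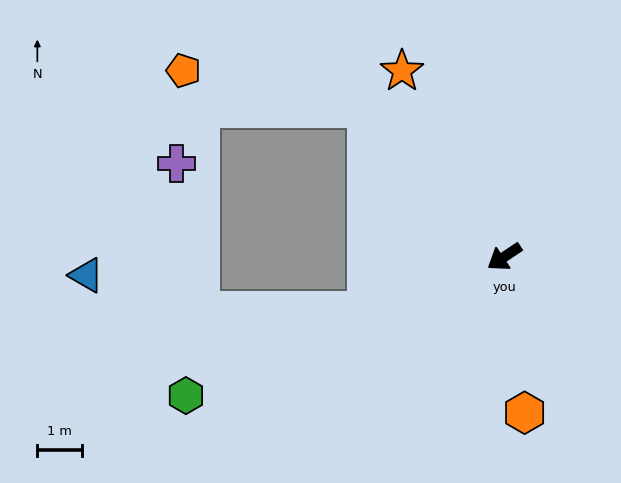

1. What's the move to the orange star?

turn right 95°, forward 4.7 m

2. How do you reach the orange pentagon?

blocked — turn right 81°, forward 4.5 m, then turn left 35°, forward 4.1 m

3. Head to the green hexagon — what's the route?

turn right 10°, forward 7.7 m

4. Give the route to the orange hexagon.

turn left 64°, forward 3.5 m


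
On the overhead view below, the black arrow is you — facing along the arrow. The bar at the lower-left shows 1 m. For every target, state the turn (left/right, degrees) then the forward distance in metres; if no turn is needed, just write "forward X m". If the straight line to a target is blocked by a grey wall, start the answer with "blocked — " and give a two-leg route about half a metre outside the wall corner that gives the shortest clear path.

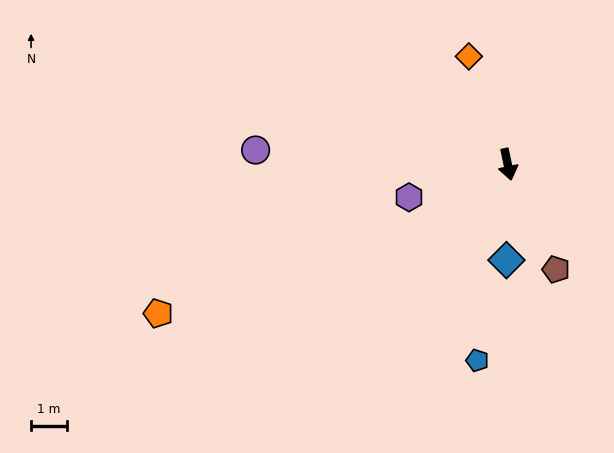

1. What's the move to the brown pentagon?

turn left 13°, forward 3.3 m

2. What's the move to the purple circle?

turn right 105°, forward 7.1 m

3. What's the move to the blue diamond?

turn right 13°, forward 2.7 m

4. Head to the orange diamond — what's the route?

turn right 172°, forward 3.2 m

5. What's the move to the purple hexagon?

turn right 84°, forward 2.9 m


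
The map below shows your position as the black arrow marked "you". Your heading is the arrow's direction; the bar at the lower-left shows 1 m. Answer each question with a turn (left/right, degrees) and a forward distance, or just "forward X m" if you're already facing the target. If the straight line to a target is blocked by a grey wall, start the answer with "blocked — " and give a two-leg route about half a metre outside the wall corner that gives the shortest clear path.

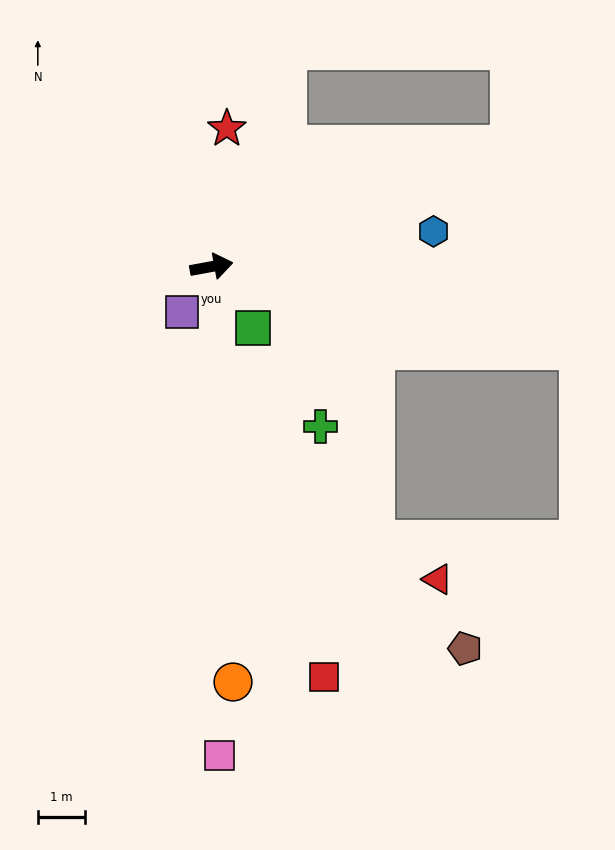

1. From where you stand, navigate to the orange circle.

turn right 97°, forward 8.8 m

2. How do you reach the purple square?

turn right 133°, forward 1.1 m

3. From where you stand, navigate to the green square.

turn right 66°, forward 1.6 m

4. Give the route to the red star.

turn left 73°, forward 2.9 m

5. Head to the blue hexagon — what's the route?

forward 4.7 m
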